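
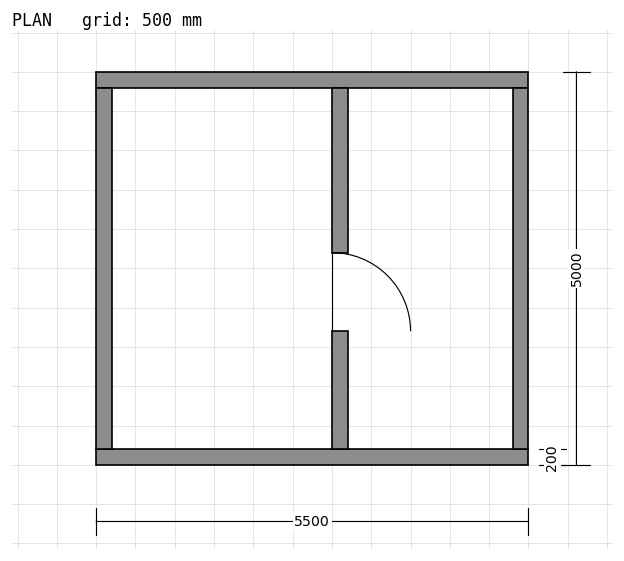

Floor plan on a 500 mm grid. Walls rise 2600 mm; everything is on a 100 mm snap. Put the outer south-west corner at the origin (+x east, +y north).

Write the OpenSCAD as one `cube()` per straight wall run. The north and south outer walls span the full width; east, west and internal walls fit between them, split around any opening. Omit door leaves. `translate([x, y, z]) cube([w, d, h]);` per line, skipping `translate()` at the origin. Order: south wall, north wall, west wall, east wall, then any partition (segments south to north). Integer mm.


cube([5500, 200, 2600]);
translate([0, 4800, 0]) cube([5500, 200, 2600]);
translate([0, 200, 0]) cube([200, 4600, 2600]);
translate([5300, 200, 0]) cube([200, 4600, 2600]);
translate([3000, 200, 0]) cube([200, 1500, 2600]);
translate([3000, 2700, 0]) cube([200, 2100, 2600]);


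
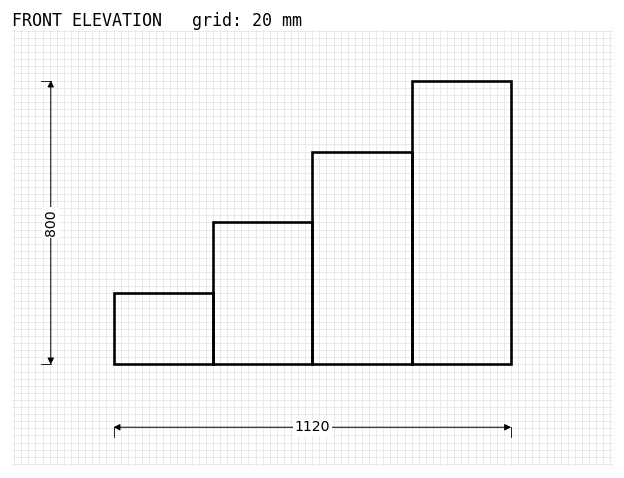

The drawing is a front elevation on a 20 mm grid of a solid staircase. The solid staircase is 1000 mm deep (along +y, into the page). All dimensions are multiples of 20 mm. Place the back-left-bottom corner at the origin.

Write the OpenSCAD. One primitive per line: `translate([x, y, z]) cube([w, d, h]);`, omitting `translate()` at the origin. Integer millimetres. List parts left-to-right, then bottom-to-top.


cube([280, 1000, 200]);
translate([280, 0, 0]) cube([280, 1000, 400]);
translate([560, 0, 0]) cube([280, 1000, 600]);
translate([840, 0, 0]) cube([280, 1000, 800]);


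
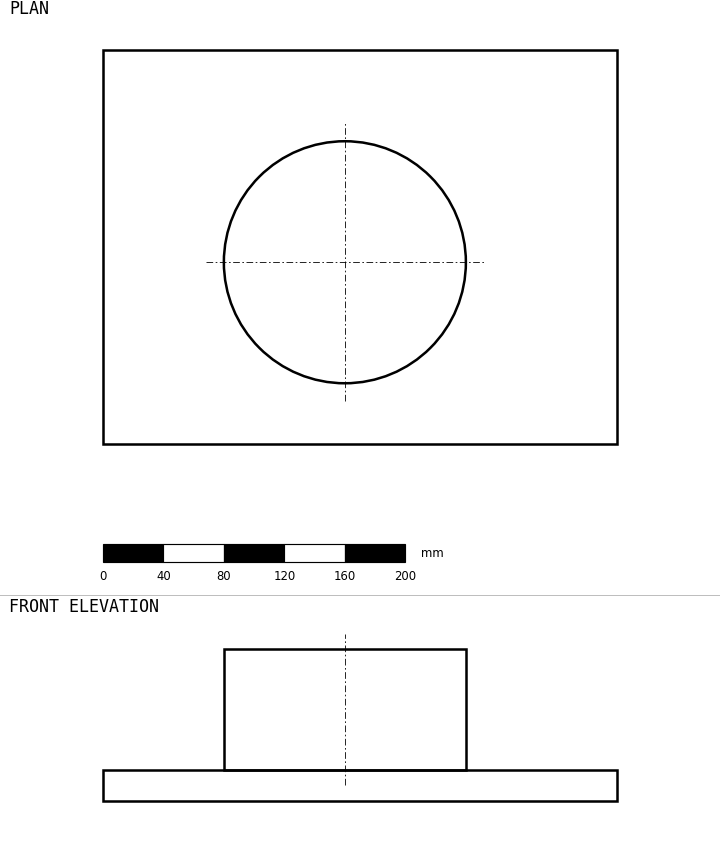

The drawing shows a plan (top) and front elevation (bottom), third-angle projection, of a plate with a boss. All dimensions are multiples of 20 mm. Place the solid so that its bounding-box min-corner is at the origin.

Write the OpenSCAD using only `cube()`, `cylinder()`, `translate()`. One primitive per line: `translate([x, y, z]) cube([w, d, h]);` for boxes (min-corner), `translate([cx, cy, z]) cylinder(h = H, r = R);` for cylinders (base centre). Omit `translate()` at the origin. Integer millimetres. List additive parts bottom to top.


cube([340, 260, 20]);
translate([160, 120, 20]) cylinder(h = 80, r = 80);


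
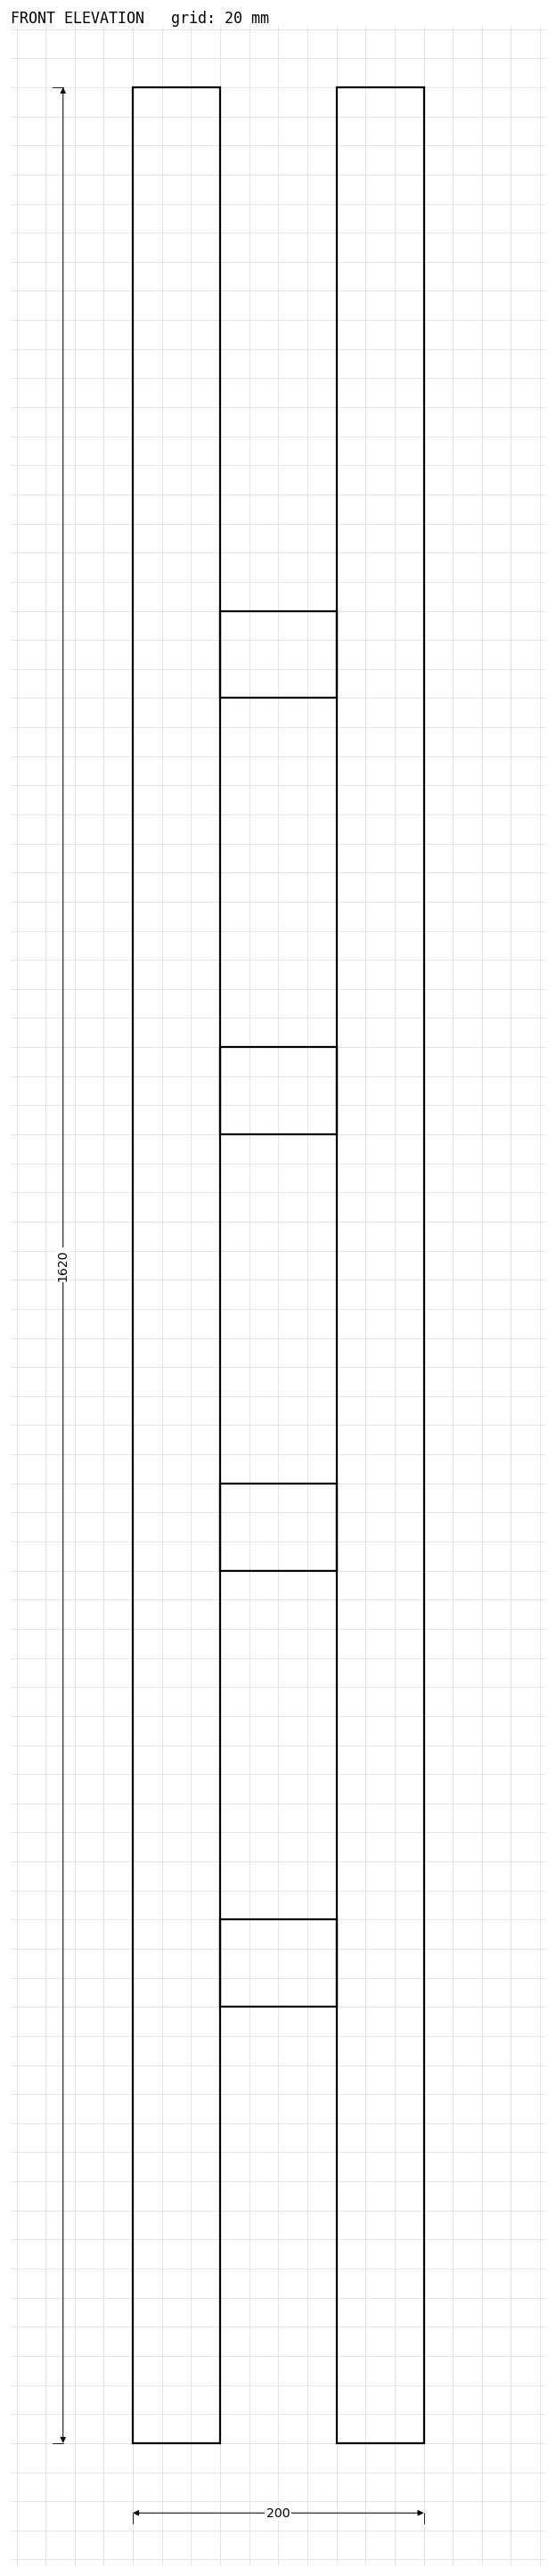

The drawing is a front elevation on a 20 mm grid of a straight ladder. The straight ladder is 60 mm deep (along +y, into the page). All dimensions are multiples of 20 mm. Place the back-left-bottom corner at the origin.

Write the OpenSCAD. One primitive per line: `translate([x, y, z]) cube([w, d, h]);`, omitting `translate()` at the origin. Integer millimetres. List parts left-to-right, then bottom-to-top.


cube([60, 60, 1620]);
translate([60, 0, 300]) cube([80, 60, 60]);
translate([60, 0, 600]) cube([80, 60, 60]);
translate([60, 0, 900]) cube([80, 60, 60]);
translate([60, 0, 1200]) cube([80, 60, 60]);
translate([140, 0, 0]) cube([60, 60, 1620]);


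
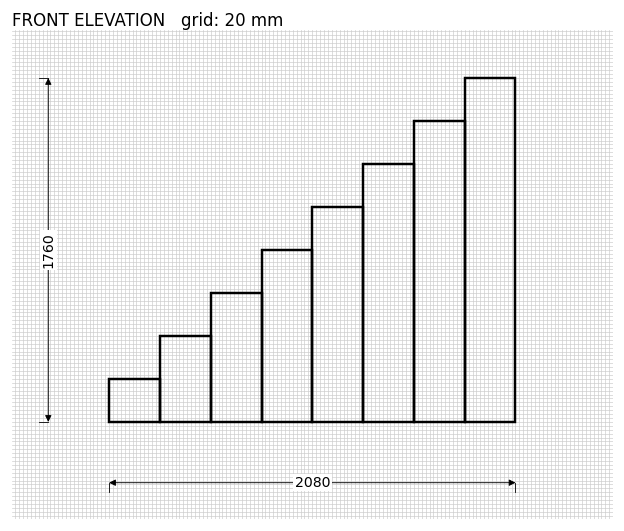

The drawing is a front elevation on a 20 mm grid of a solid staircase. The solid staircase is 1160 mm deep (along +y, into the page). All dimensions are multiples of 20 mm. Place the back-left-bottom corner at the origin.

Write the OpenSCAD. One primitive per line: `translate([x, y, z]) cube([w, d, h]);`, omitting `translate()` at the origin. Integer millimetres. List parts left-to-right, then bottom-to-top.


cube([260, 1160, 220]);
translate([260, 0, 0]) cube([260, 1160, 440]);
translate([520, 0, 0]) cube([260, 1160, 660]);
translate([780, 0, 0]) cube([260, 1160, 880]);
translate([1040, 0, 0]) cube([260, 1160, 1100]);
translate([1300, 0, 0]) cube([260, 1160, 1320]);
translate([1560, 0, 0]) cube([260, 1160, 1540]);
translate([1820, 0, 0]) cube([260, 1160, 1760]);


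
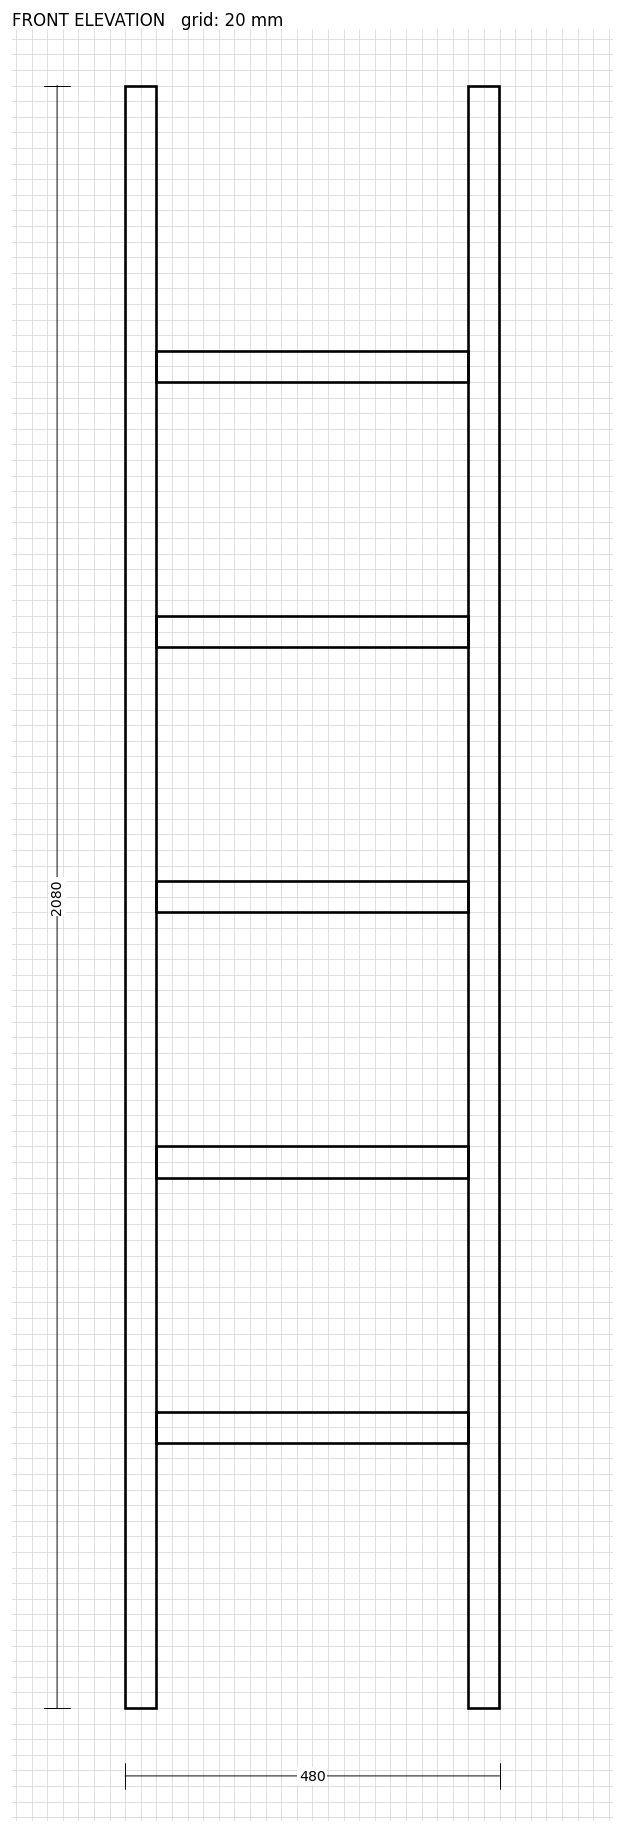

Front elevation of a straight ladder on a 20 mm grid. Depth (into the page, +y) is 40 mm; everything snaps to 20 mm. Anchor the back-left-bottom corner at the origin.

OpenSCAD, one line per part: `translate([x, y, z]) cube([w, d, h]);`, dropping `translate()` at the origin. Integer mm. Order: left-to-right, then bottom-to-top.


cube([40, 40, 2080]);
translate([40, 0, 340]) cube([400, 40, 40]);
translate([40, 0, 680]) cube([400, 40, 40]);
translate([40, 0, 1020]) cube([400, 40, 40]);
translate([40, 0, 1360]) cube([400, 40, 40]);
translate([40, 0, 1700]) cube([400, 40, 40]);
translate([440, 0, 0]) cube([40, 40, 2080]);


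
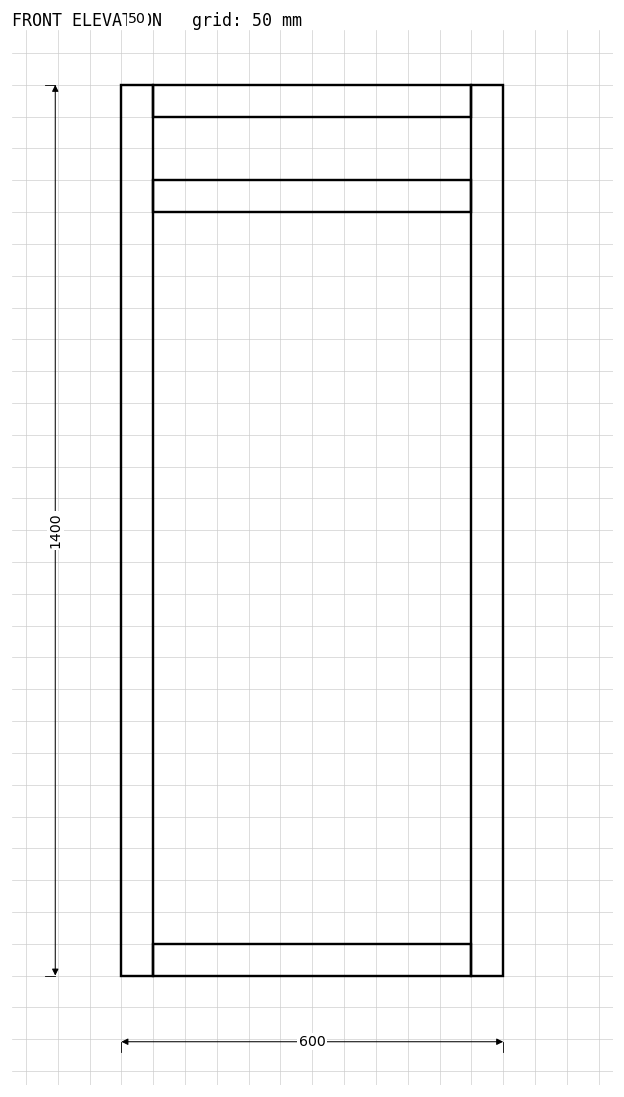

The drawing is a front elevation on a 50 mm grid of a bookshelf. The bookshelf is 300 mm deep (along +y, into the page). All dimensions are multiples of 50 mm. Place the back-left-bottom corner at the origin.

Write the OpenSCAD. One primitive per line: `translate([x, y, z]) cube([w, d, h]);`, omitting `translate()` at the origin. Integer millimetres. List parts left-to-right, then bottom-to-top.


cube([50, 300, 1400]);
translate([50, 0, 0]) cube([500, 300, 50]);
translate([50, 0, 1200]) cube([500, 300, 50]);
translate([50, 0, 1350]) cube([500, 300, 50]);
translate([550, 0, 0]) cube([50, 300, 1400]);


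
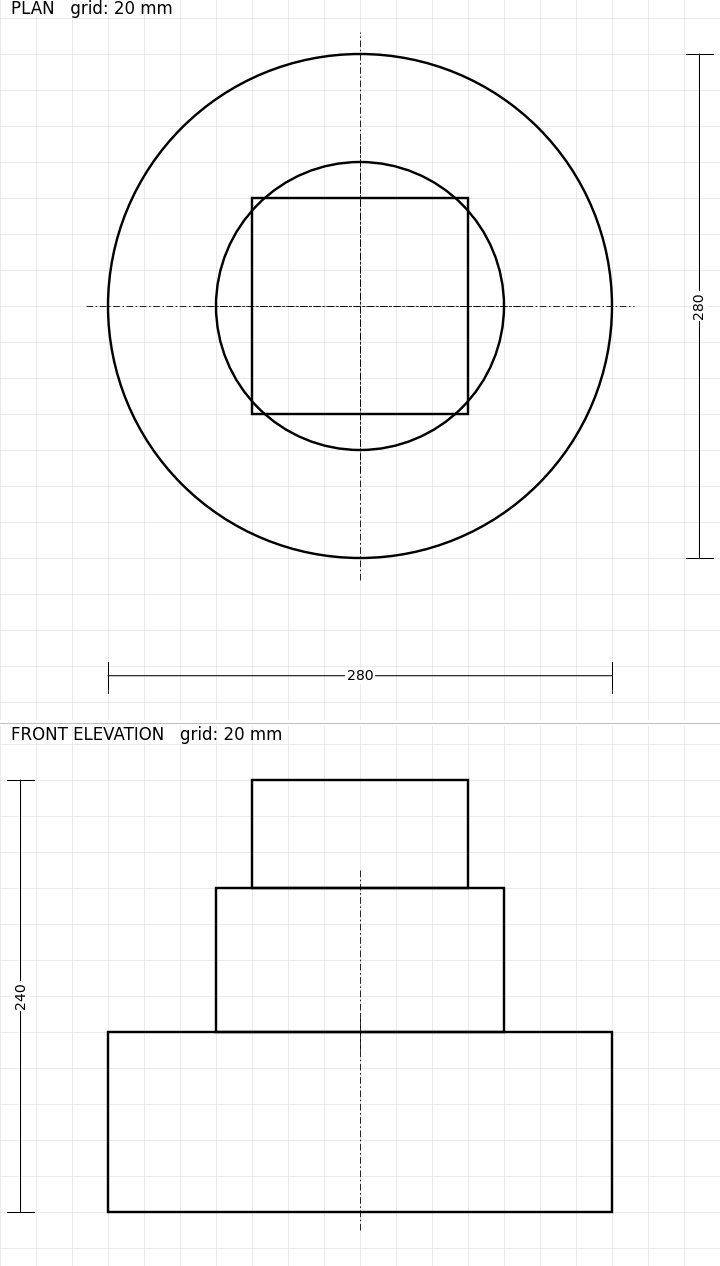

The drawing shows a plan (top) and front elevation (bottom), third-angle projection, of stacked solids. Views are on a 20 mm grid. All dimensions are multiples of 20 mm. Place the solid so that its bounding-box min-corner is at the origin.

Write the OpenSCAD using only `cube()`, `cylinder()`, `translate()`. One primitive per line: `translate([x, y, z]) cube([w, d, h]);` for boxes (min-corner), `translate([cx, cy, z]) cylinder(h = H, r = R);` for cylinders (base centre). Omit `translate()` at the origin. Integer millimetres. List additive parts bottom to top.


translate([140, 140, 0]) cylinder(h = 100, r = 140);
translate([140, 140, 100]) cylinder(h = 80, r = 80);
translate([80, 80, 180]) cube([120, 120, 60]);


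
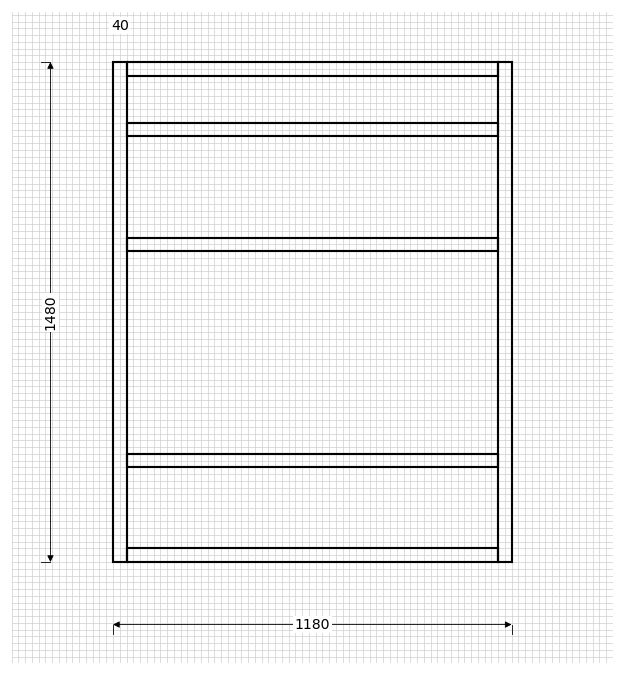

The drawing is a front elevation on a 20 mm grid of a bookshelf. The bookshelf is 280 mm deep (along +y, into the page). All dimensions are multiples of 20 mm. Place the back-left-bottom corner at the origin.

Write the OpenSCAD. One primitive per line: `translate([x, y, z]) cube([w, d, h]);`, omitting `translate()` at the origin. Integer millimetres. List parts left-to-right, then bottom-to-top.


cube([40, 280, 1480]);
translate([40, 0, 0]) cube([1100, 280, 40]);
translate([40, 0, 280]) cube([1100, 280, 40]);
translate([40, 0, 920]) cube([1100, 280, 40]);
translate([40, 0, 1260]) cube([1100, 280, 40]);
translate([40, 0, 1440]) cube([1100, 280, 40]);
translate([1140, 0, 0]) cube([40, 280, 1480]);


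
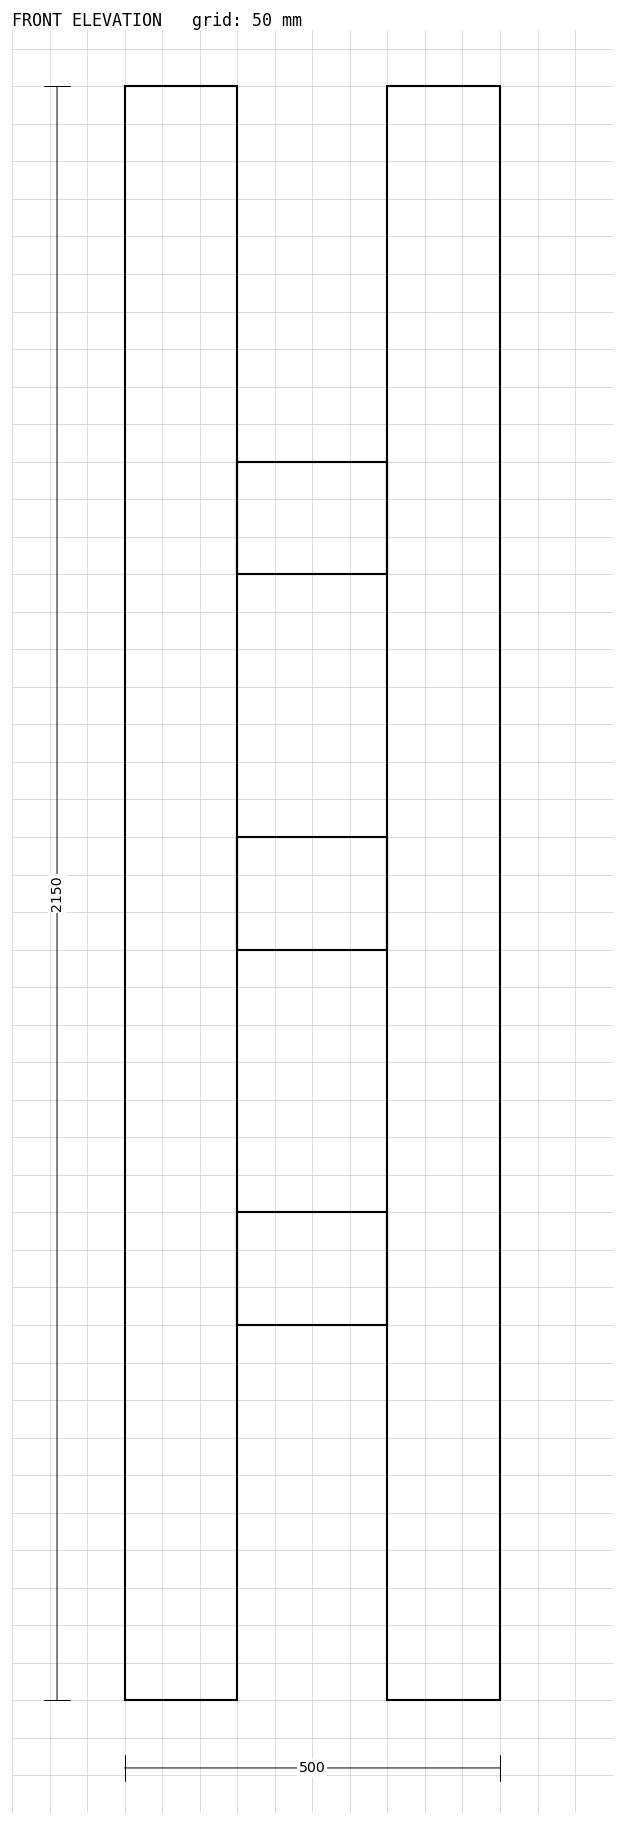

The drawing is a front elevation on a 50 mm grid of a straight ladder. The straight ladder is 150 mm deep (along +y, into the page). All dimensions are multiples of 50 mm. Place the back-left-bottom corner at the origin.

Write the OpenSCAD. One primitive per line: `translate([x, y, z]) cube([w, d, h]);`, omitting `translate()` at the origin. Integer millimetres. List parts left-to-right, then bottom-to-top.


cube([150, 150, 2150]);
translate([150, 0, 500]) cube([200, 150, 150]);
translate([150, 0, 1000]) cube([200, 150, 150]);
translate([150, 0, 1500]) cube([200, 150, 150]);
translate([350, 0, 0]) cube([150, 150, 2150]);


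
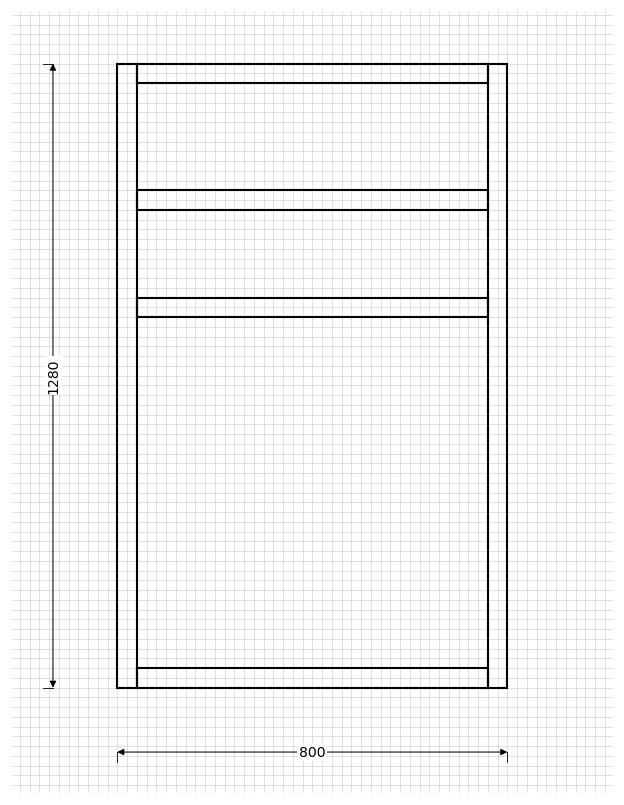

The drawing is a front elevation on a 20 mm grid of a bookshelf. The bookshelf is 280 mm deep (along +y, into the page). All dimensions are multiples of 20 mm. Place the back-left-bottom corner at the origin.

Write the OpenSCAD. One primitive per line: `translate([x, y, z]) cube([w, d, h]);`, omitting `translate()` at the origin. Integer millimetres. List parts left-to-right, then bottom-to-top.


cube([40, 280, 1280]);
translate([40, 0, 0]) cube([720, 280, 40]);
translate([40, 0, 760]) cube([720, 280, 40]);
translate([40, 0, 980]) cube([720, 280, 40]);
translate([40, 0, 1240]) cube([720, 280, 40]);
translate([760, 0, 0]) cube([40, 280, 1280]);


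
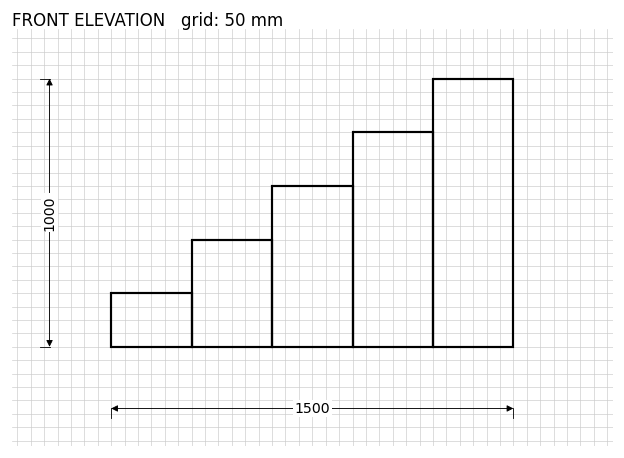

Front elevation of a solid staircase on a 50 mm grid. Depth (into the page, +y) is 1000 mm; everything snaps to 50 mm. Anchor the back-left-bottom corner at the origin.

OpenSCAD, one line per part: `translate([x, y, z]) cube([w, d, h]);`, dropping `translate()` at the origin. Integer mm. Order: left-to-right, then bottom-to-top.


cube([300, 1000, 200]);
translate([300, 0, 0]) cube([300, 1000, 400]);
translate([600, 0, 0]) cube([300, 1000, 600]);
translate([900, 0, 0]) cube([300, 1000, 800]);
translate([1200, 0, 0]) cube([300, 1000, 1000]);


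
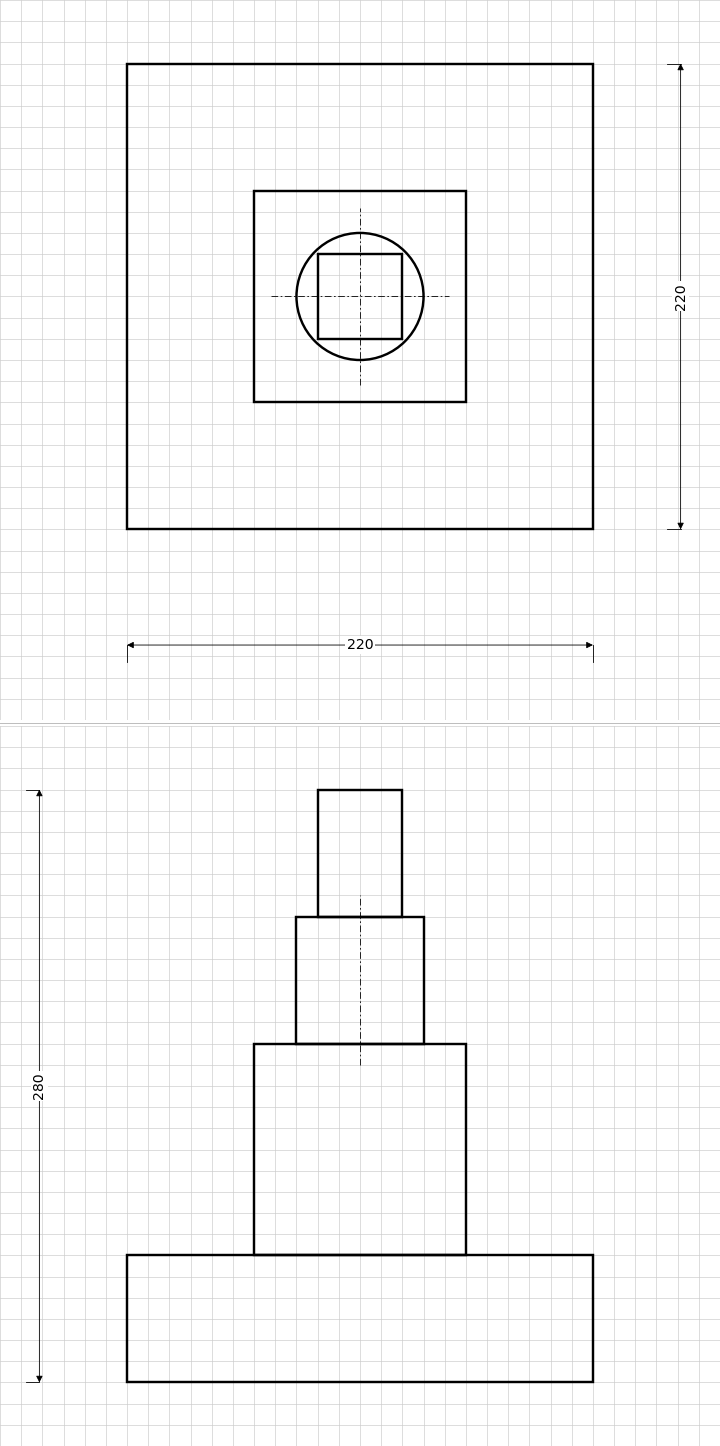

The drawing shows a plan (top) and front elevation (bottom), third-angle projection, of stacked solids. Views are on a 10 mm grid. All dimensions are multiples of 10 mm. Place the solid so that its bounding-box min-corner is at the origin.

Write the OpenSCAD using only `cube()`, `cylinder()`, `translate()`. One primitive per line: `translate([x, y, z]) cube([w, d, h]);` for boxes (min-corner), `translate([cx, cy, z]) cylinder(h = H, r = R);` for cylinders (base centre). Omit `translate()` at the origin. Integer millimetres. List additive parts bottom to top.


cube([220, 220, 60]);
translate([60, 60, 60]) cube([100, 100, 100]);
translate([110, 110, 160]) cylinder(h = 60, r = 30);
translate([90, 90, 220]) cube([40, 40, 60]);


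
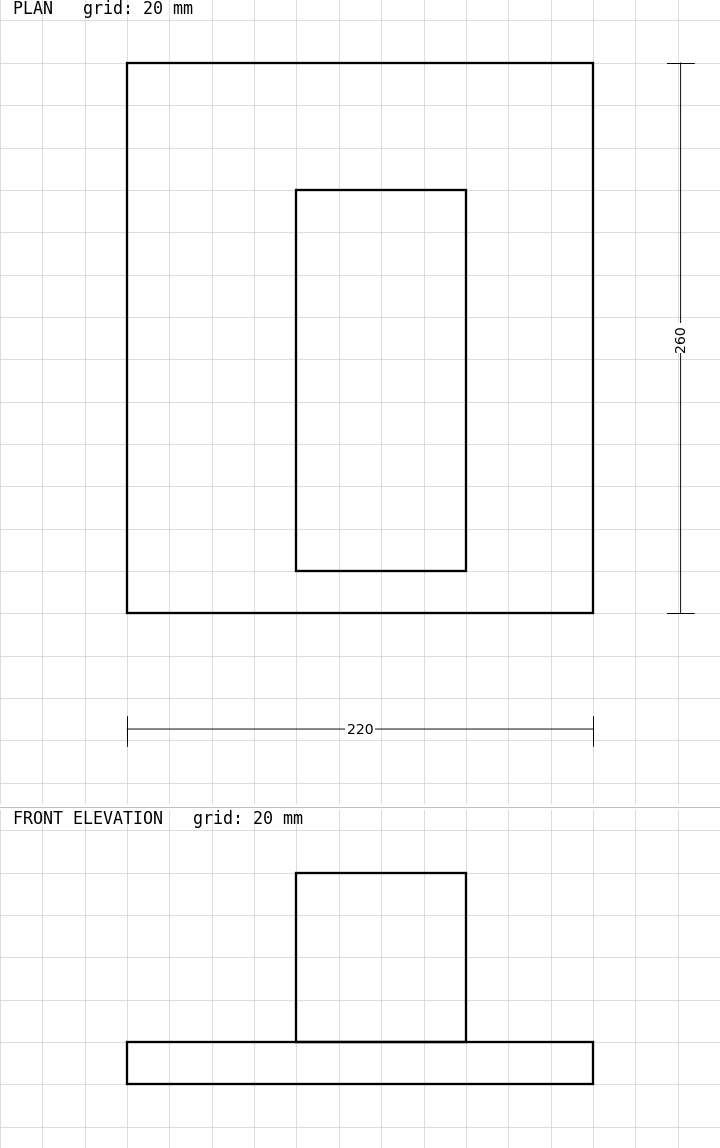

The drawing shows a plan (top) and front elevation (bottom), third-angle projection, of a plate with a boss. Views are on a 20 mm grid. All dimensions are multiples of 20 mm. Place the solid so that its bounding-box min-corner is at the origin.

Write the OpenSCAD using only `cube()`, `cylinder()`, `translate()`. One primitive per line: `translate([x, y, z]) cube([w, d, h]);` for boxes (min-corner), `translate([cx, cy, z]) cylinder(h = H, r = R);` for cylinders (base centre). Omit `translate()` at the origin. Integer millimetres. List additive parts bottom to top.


cube([220, 260, 20]);
translate([80, 20, 20]) cube([80, 180, 80]);


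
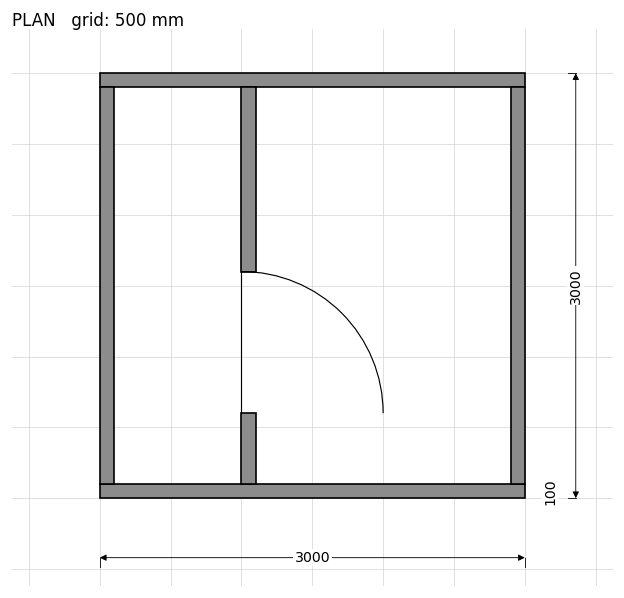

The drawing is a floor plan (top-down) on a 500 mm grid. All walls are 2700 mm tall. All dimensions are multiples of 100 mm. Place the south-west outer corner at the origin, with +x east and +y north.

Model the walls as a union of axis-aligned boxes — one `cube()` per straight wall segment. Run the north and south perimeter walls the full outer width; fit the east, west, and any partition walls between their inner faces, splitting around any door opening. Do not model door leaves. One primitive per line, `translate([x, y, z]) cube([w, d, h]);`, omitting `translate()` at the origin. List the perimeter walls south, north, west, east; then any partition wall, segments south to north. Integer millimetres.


cube([3000, 100, 2700]);
translate([0, 2900, 0]) cube([3000, 100, 2700]);
translate([0, 100, 0]) cube([100, 2800, 2700]);
translate([2900, 100, 0]) cube([100, 2800, 2700]);
translate([1000, 100, 0]) cube([100, 500, 2700]);
translate([1000, 1600, 0]) cube([100, 1300, 2700]);


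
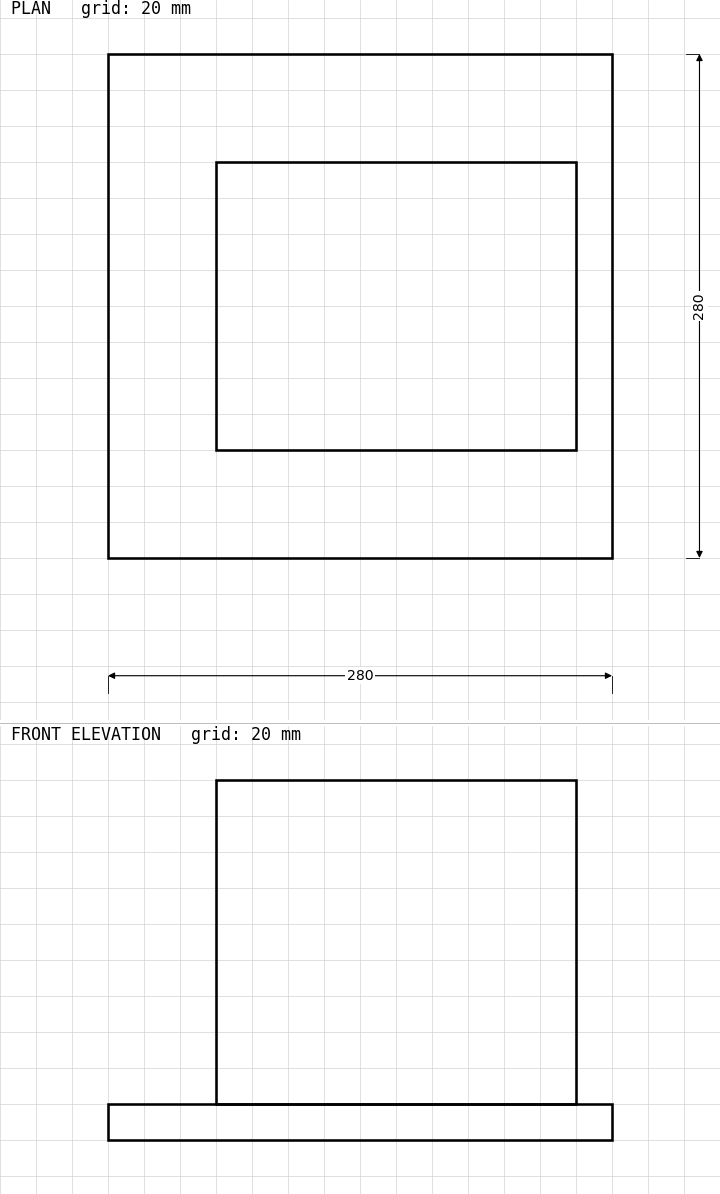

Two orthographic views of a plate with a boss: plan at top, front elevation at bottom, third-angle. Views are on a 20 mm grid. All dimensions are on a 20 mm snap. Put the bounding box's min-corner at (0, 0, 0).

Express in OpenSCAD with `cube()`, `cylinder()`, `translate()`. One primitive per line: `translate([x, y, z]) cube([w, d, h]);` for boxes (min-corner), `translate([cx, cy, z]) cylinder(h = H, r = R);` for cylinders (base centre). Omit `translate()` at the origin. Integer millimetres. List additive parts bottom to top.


cube([280, 280, 20]);
translate([60, 60, 20]) cube([200, 160, 180]);


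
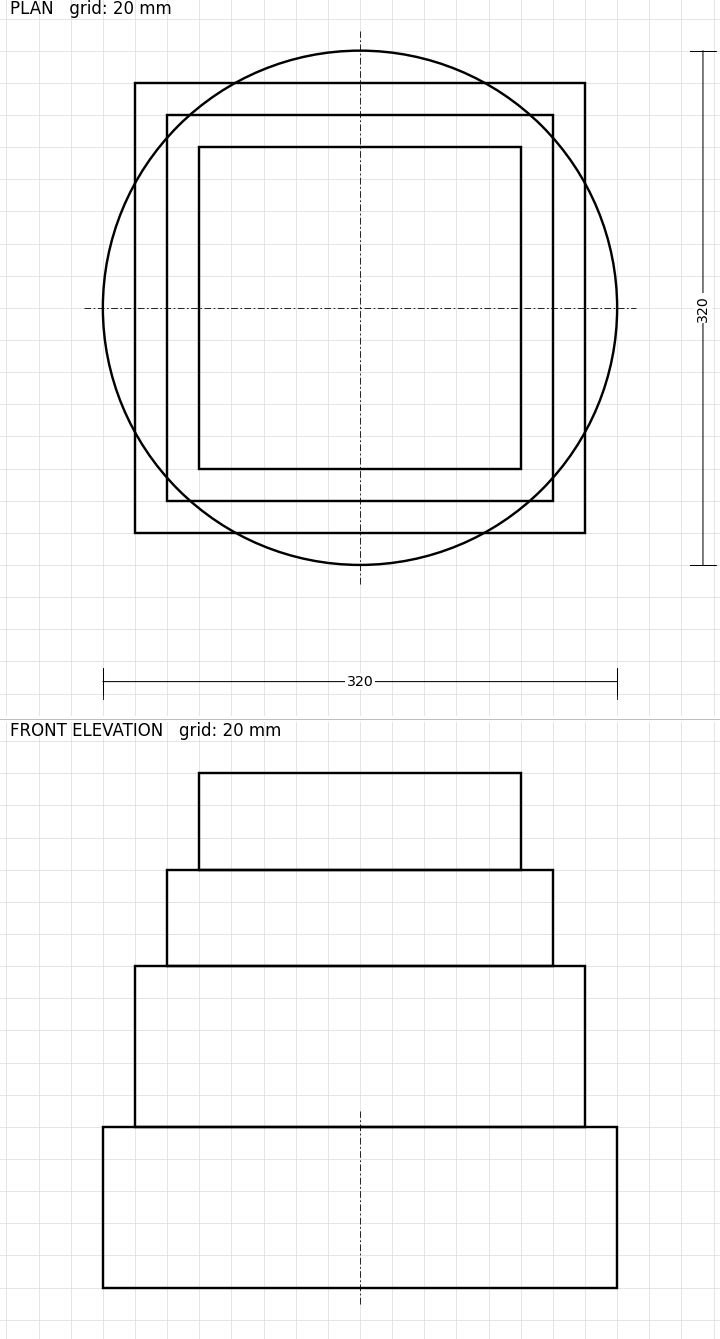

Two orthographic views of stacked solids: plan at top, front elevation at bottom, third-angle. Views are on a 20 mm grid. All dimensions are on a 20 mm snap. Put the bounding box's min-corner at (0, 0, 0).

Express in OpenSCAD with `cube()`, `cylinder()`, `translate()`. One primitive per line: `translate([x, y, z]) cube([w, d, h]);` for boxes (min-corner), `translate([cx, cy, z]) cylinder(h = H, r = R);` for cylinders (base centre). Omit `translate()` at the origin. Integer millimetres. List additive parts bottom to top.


translate([160, 160, 0]) cylinder(h = 100, r = 160);
translate([20, 20, 100]) cube([280, 280, 100]);
translate([40, 40, 200]) cube([240, 240, 60]);
translate([60, 60, 260]) cube([200, 200, 60]);


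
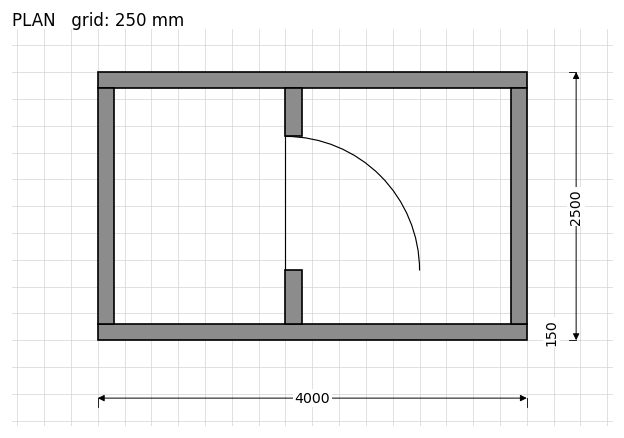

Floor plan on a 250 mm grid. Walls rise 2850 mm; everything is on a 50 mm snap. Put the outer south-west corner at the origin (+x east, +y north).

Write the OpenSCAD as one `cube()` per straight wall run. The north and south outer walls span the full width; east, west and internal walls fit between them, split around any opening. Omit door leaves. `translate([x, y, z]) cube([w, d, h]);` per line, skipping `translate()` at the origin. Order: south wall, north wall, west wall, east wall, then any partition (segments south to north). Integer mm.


cube([4000, 150, 2850]);
translate([0, 2350, 0]) cube([4000, 150, 2850]);
translate([0, 150, 0]) cube([150, 2200, 2850]);
translate([3850, 150, 0]) cube([150, 2200, 2850]);
translate([1750, 150, 0]) cube([150, 500, 2850]);
translate([1750, 1900, 0]) cube([150, 450, 2850]);


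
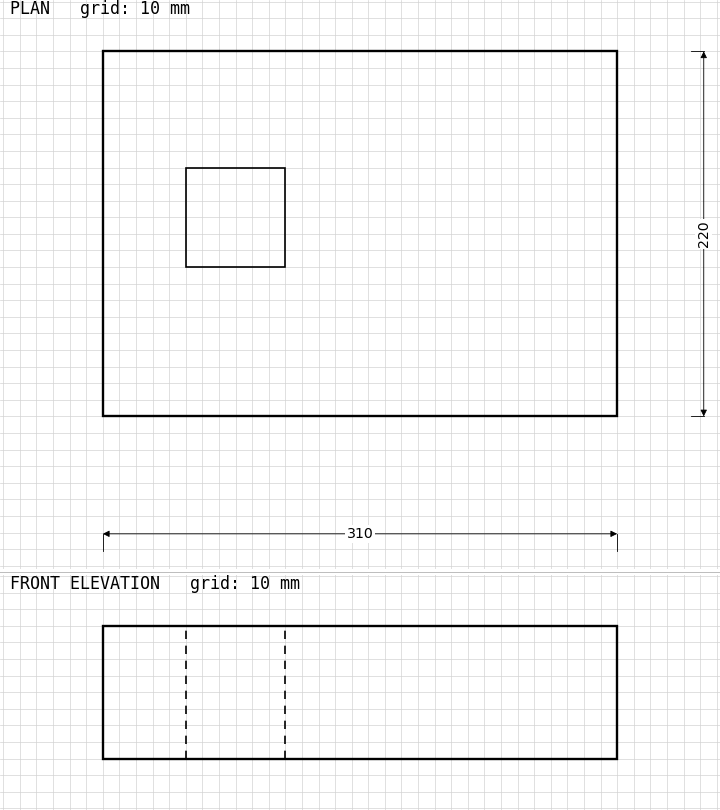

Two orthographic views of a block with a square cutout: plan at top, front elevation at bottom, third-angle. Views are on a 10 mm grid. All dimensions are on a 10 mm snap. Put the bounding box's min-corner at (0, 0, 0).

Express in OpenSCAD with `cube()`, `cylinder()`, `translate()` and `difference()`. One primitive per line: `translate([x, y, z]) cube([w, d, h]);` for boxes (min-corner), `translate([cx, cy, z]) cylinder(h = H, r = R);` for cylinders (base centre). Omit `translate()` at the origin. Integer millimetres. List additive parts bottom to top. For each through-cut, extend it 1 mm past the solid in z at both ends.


difference() {
  cube([310, 220, 80]);
  translate([50, 90, -1]) cube([60, 60, 82]);
}


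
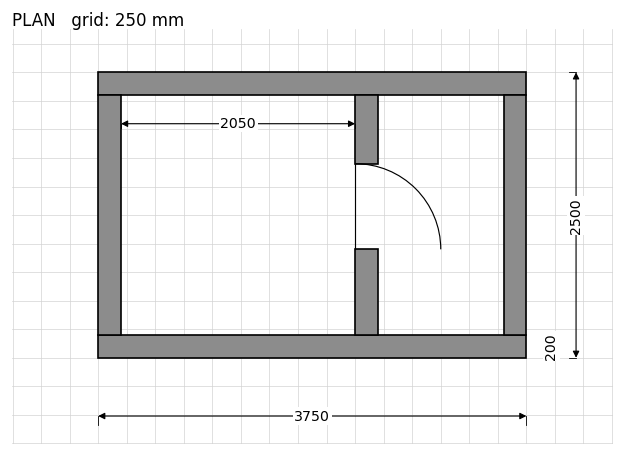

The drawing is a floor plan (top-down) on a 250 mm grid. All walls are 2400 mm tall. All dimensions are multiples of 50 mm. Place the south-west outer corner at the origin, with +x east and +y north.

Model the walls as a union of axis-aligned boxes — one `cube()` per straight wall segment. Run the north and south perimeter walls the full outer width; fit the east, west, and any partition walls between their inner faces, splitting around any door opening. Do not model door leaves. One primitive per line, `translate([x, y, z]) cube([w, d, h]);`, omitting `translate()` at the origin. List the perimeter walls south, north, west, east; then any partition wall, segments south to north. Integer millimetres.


cube([3750, 200, 2400]);
translate([0, 2300, 0]) cube([3750, 200, 2400]);
translate([0, 200, 0]) cube([200, 2100, 2400]);
translate([3550, 200, 0]) cube([200, 2100, 2400]);
translate([2250, 200, 0]) cube([200, 750, 2400]);
translate([2250, 1700, 0]) cube([200, 600, 2400]);


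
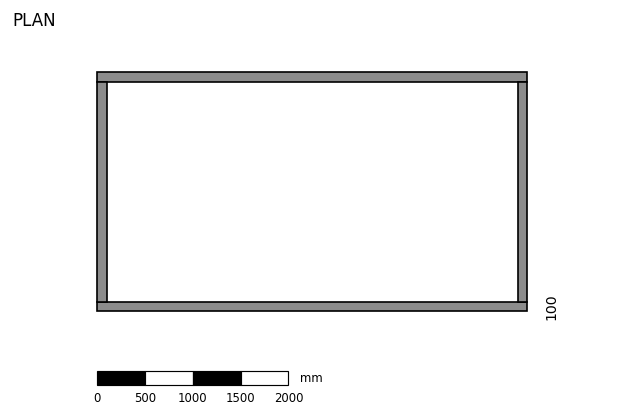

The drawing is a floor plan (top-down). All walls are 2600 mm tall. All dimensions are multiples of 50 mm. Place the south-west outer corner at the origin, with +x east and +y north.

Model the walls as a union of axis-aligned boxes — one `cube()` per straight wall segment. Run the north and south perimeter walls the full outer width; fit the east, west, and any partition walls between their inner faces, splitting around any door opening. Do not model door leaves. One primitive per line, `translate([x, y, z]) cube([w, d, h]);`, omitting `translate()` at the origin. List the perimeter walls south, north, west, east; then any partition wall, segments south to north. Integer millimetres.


cube([4500, 100, 2600]);
translate([0, 2400, 0]) cube([4500, 100, 2600]);
translate([0, 100, 0]) cube([100, 2300, 2600]);
translate([4400, 100, 0]) cube([100, 2300, 2600]);


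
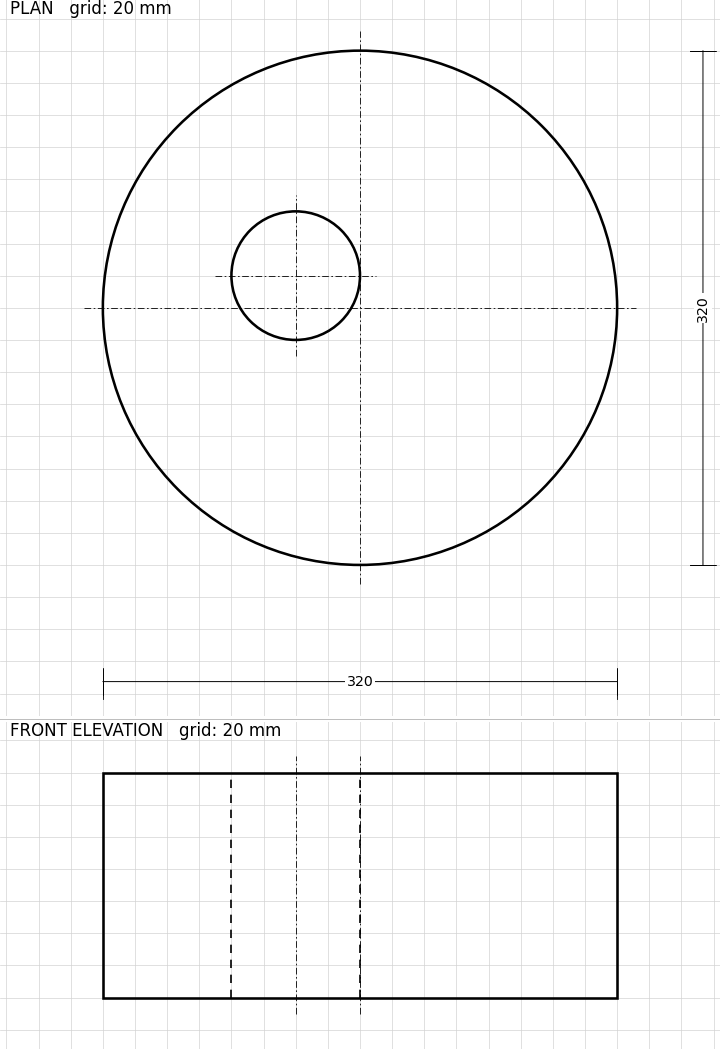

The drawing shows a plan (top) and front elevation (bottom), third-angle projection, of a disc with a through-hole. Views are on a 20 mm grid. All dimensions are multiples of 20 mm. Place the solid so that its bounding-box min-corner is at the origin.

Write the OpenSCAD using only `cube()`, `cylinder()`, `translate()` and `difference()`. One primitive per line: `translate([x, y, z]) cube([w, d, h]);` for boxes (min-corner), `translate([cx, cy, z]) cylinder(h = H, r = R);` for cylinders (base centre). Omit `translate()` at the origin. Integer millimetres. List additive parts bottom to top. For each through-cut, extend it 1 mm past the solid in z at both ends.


difference() {
  translate([160, 160, 0]) cylinder(h = 140, r = 160);
  translate([120, 180, -1]) cylinder(h = 142, r = 40);
}


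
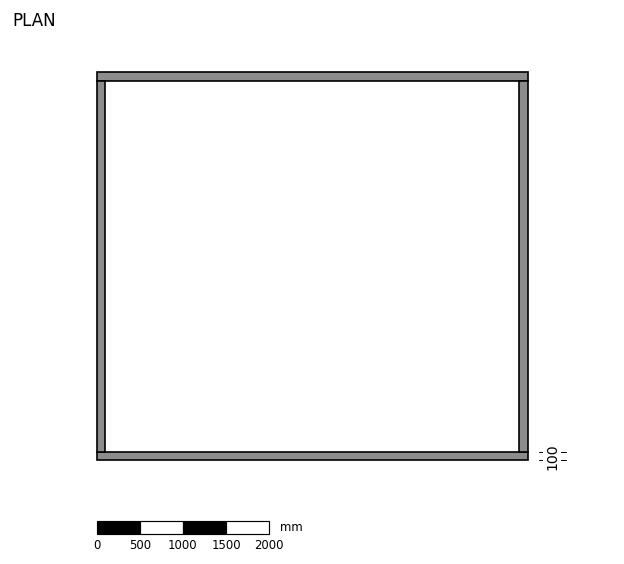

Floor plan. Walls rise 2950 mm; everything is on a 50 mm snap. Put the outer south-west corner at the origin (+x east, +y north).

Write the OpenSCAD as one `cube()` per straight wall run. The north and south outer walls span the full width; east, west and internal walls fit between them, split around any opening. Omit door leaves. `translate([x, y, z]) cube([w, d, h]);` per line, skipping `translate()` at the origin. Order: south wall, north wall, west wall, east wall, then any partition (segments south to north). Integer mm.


cube([5000, 100, 2950]);
translate([0, 4400, 0]) cube([5000, 100, 2950]);
translate([0, 100, 0]) cube([100, 4300, 2950]);
translate([4900, 100, 0]) cube([100, 4300, 2950]);


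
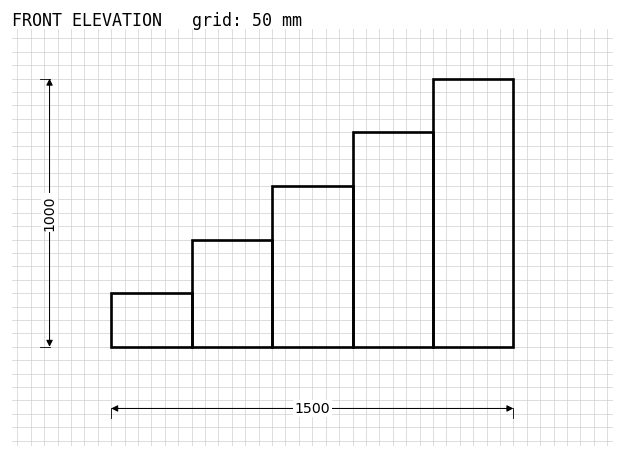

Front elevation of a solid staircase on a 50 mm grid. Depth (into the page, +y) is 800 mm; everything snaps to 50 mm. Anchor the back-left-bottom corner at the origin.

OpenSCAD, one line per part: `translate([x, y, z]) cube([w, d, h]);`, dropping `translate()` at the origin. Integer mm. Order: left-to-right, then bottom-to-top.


cube([300, 800, 200]);
translate([300, 0, 0]) cube([300, 800, 400]);
translate([600, 0, 0]) cube([300, 800, 600]);
translate([900, 0, 0]) cube([300, 800, 800]);
translate([1200, 0, 0]) cube([300, 800, 1000]);


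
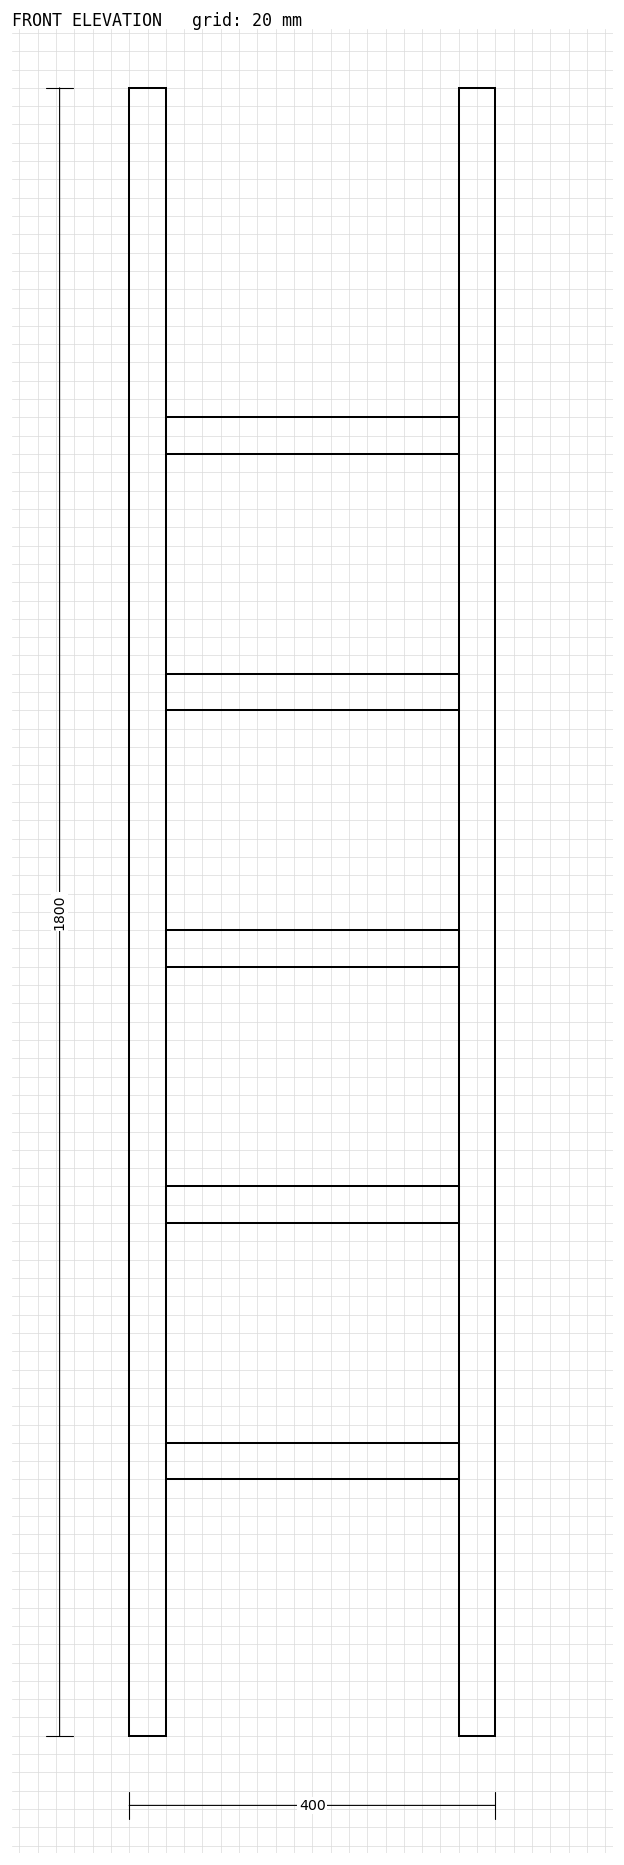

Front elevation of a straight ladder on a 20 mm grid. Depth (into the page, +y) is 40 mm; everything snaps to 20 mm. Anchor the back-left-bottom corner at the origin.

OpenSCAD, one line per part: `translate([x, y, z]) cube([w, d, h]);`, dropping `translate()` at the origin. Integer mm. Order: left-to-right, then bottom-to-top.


cube([40, 40, 1800]);
translate([40, 0, 280]) cube([320, 40, 40]);
translate([40, 0, 560]) cube([320, 40, 40]);
translate([40, 0, 840]) cube([320, 40, 40]);
translate([40, 0, 1120]) cube([320, 40, 40]);
translate([40, 0, 1400]) cube([320, 40, 40]);
translate([360, 0, 0]) cube([40, 40, 1800]);


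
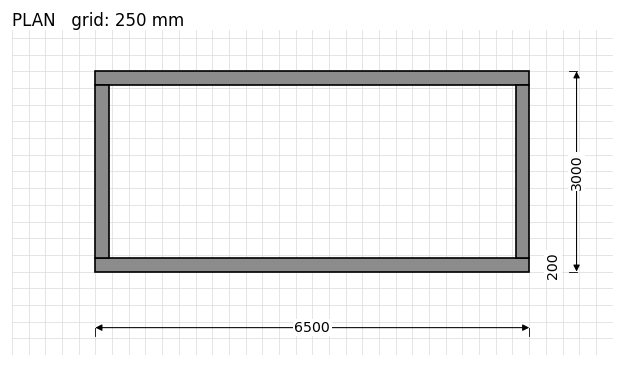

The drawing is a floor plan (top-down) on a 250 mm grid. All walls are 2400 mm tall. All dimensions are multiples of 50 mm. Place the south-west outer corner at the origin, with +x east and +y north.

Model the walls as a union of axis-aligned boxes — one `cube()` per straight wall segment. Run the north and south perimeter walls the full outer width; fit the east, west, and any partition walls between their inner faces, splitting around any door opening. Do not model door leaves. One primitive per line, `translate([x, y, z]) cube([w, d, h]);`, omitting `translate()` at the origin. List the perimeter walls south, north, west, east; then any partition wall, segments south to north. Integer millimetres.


cube([6500, 200, 2400]);
translate([0, 2800, 0]) cube([6500, 200, 2400]);
translate([0, 200, 0]) cube([200, 2600, 2400]);
translate([6300, 200, 0]) cube([200, 2600, 2400]);


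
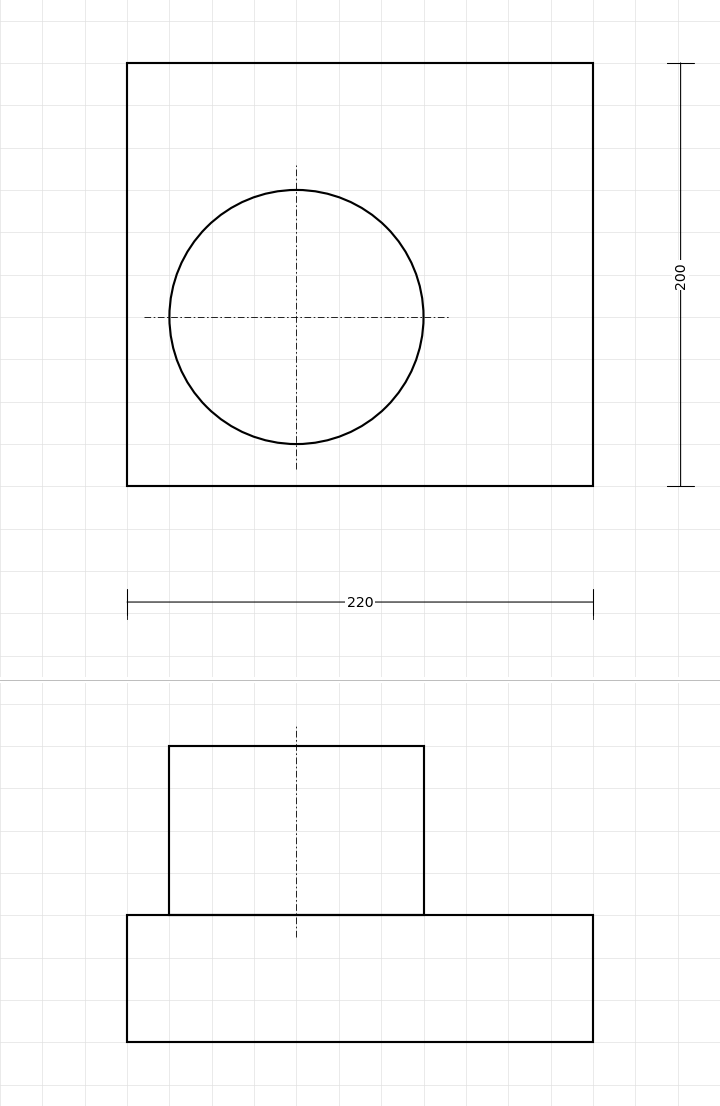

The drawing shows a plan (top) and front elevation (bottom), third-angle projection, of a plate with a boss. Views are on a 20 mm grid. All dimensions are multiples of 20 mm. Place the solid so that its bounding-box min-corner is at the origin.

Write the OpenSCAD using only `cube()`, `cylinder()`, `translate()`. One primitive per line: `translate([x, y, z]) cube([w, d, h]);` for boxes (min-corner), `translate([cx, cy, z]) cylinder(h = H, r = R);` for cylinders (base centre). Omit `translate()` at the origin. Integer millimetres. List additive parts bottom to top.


cube([220, 200, 60]);
translate([80, 80, 60]) cylinder(h = 80, r = 60);


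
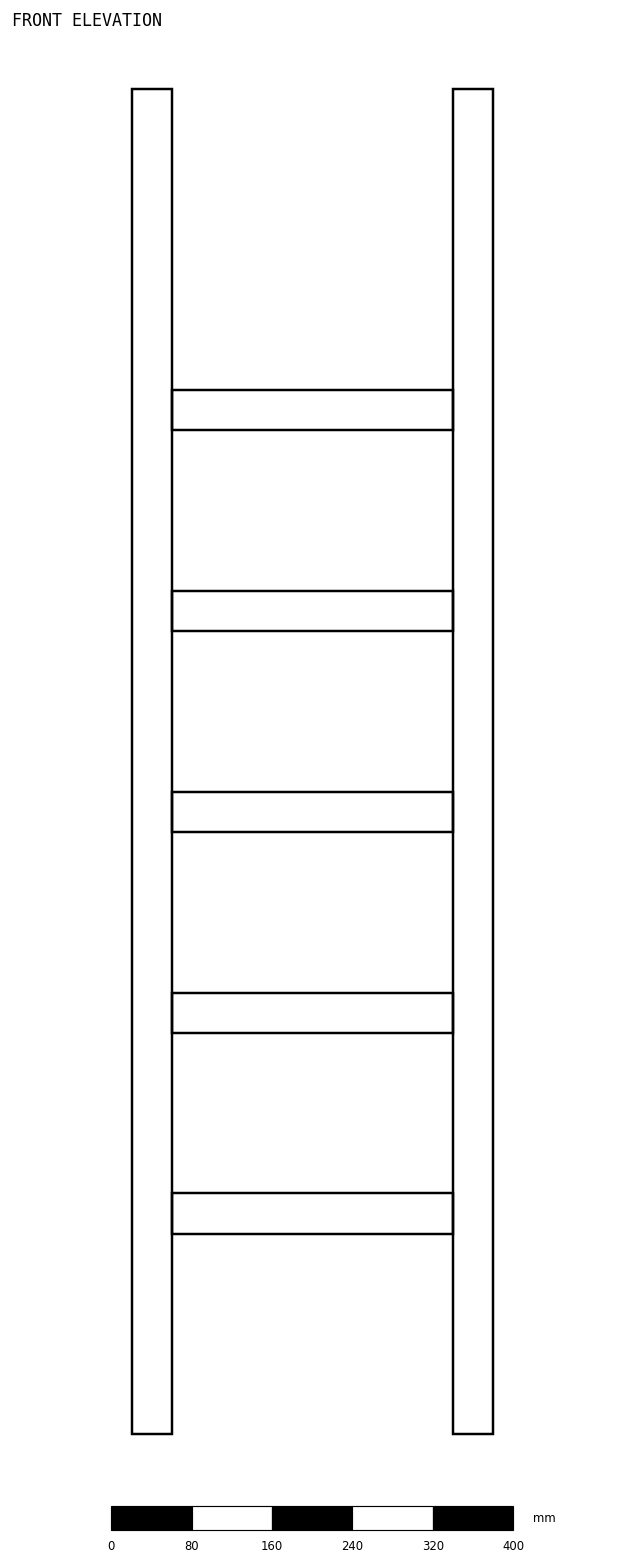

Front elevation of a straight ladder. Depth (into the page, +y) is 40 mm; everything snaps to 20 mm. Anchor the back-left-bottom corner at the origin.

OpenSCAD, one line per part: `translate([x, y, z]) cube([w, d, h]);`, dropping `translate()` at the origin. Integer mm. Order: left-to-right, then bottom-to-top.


cube([40, 40, 1340]);
translate([40, 0, 200]) cube([280, 40, 40]);
translate([40, 0, 400]) cube([280, 40, 40]);
translate([40, 0, 600]) cube([280, 40, 40]);
translate([40, 0, 800]) cube([280, 40, 40]);
translate([40, 0, 1000]) cube([280, 40, 40]);
translate([320, 0, 0]) cube([40, 40, 1340]);


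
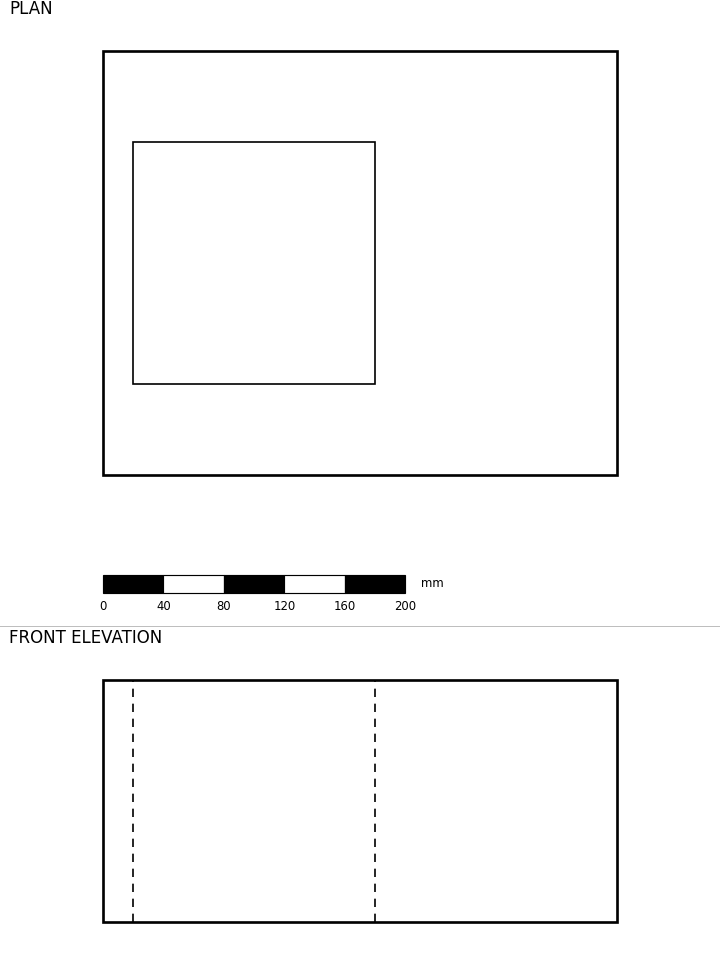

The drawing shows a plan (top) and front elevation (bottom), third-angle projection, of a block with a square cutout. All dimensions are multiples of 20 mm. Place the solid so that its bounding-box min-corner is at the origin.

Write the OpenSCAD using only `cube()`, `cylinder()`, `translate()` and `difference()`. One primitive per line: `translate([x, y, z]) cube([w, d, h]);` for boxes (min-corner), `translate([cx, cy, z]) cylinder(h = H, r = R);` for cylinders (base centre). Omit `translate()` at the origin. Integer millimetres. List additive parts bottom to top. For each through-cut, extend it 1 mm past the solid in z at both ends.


difference() {
  cube([340, 280, 160]);
  translate([20, 60, -1]) cube([160, 160, 162]);
}


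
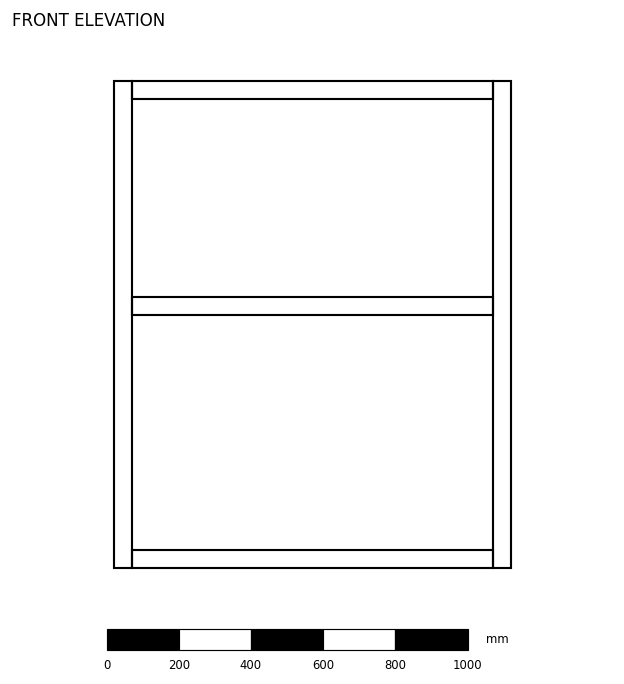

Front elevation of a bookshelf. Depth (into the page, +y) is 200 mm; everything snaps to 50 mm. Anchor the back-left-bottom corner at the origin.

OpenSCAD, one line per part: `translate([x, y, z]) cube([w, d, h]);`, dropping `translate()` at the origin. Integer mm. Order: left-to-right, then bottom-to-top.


cube([50, 200, 1350]);
translate([50, 0, 0]) cube([1000, 200, 50]);
translate([50, 0, 700]) cube([1000, 200, 50]);
translate([50, 0, 1300]) cube([1000, 200, 50]);
translate([1050, 0, 0]) cube([50, 200, 1350]);


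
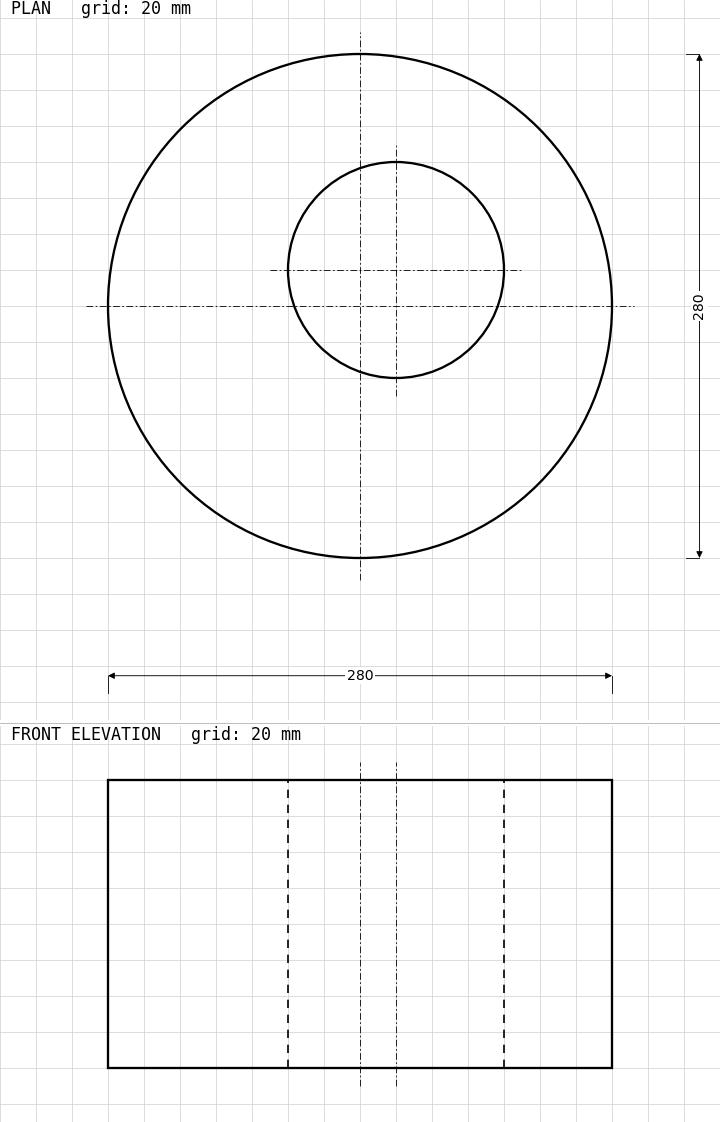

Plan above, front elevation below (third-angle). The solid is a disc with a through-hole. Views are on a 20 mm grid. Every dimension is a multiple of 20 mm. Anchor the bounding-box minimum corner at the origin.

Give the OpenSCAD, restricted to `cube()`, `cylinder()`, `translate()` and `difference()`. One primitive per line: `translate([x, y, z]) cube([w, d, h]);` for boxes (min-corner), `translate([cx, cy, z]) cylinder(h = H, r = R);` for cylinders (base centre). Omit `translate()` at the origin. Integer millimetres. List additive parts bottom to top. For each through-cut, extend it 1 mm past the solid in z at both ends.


difference() {
  translate([140, 140, 0]) cylinder(h = 160, r = 140);
  translate([160, 160, -1]) cylinder(h = 162, r = 60);
}


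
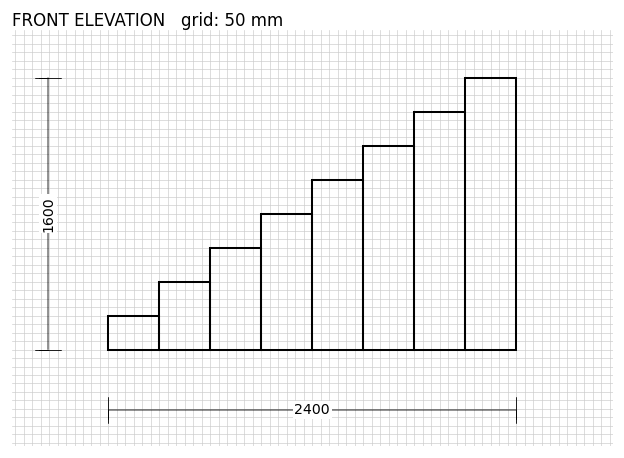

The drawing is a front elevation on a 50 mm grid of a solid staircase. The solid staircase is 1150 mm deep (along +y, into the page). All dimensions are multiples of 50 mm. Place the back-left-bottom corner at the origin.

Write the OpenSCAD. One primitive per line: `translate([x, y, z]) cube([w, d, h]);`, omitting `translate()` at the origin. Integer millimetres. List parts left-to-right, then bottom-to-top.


cube([300, 1150, 200]);
translate([300, 0, 0]) cube([300, 1150, 400]);
translate([600, 0, 0]) cube([300, 1150, 600]);
translate([900, 0, 0]) cube([300, 1150, 800]);
translate([1200, 0, 0]) cube([300, 1150, 1000]);
translate([1500, 0, 0]) cube([300, 1150, 1200]);
translate([1800, 0, 0]) cube([300, 1150, 1400]);
translate([2100, 0, 0]) cube([300, 1150, 1600]);


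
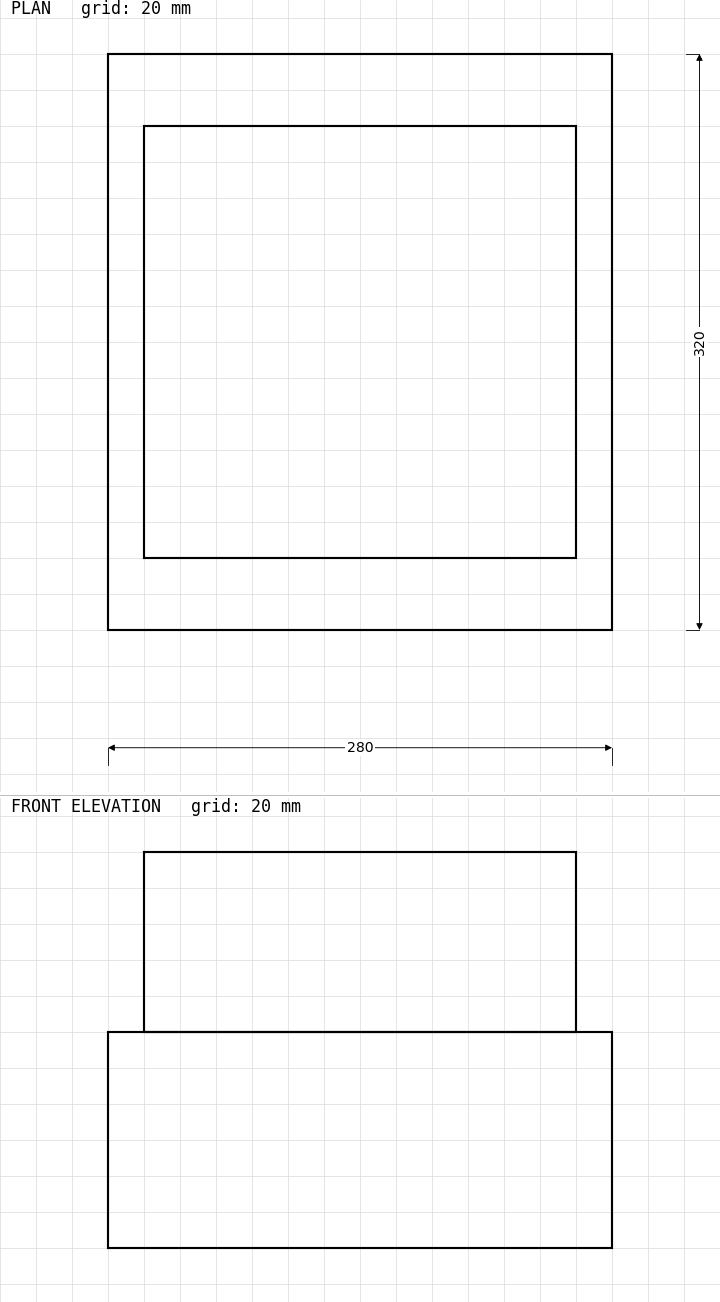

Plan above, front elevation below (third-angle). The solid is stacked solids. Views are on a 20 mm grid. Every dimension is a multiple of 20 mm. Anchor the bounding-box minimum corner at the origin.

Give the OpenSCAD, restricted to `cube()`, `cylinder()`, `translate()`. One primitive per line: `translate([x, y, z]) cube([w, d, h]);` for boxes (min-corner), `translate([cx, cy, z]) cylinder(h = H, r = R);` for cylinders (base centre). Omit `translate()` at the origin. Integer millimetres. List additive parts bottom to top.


cube([280, 320, 120]);
translate([20, 40, 120]) cube([240, 240, 100]);


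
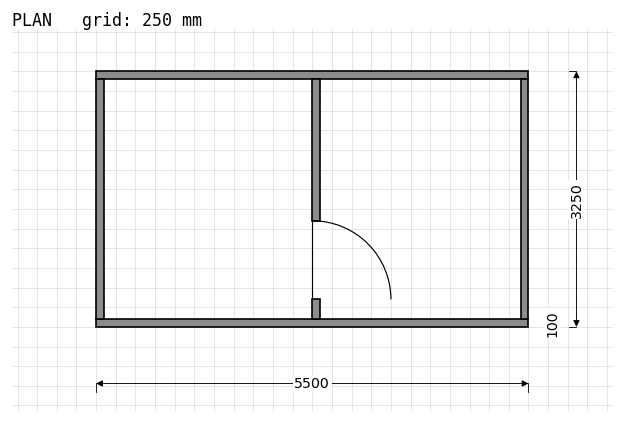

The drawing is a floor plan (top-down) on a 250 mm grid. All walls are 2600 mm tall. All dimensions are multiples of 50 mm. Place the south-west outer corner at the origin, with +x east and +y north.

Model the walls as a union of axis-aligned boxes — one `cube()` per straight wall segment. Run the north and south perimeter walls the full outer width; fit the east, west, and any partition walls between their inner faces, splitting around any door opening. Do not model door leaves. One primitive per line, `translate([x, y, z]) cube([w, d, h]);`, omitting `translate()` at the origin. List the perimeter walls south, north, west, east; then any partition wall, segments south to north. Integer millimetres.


cube([5500, 100, 2600]);
translate([0, 3150, 0]) cube([5500, 100, 2600]);
translate([0, 100, 0]) cube([100, 3050, 2600]);
translate([5400, 100, 0]) cube([100, 3050, 2600]);
translate([2750, 100, 0]) cube([100, 250, 2600]);
translate([2750, 1350, 0]) cube([100, 1800, 2600]);


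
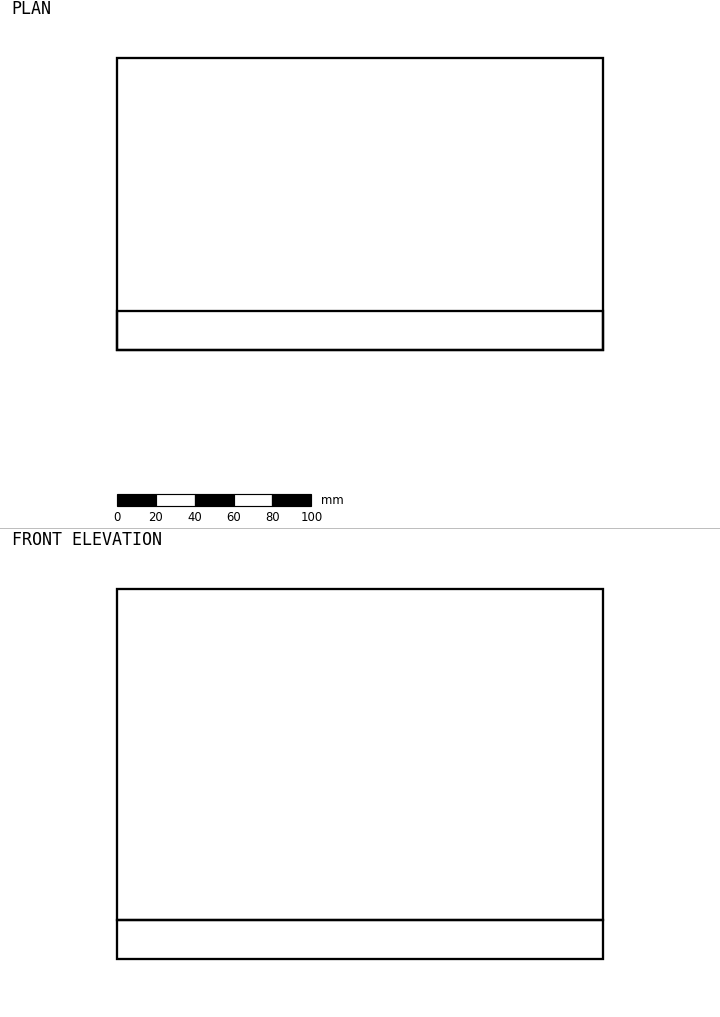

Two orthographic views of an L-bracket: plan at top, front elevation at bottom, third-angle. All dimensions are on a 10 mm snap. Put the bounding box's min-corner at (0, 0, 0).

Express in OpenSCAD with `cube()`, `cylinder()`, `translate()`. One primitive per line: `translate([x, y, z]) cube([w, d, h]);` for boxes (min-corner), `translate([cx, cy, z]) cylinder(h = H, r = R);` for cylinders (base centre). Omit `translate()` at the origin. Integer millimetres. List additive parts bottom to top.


cube([250, 150, 20]);
translate([0, 0, 20]) cube([250, 20, 170]);
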